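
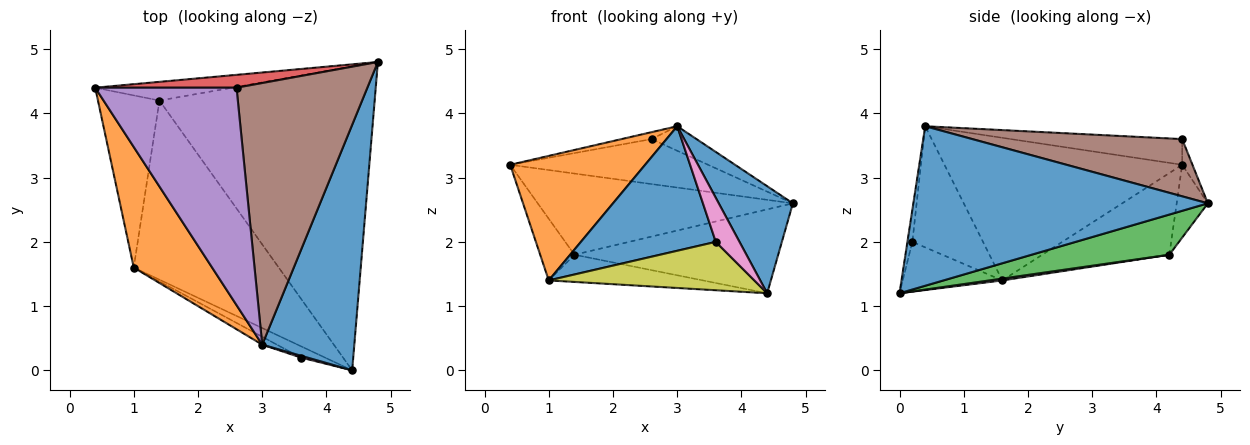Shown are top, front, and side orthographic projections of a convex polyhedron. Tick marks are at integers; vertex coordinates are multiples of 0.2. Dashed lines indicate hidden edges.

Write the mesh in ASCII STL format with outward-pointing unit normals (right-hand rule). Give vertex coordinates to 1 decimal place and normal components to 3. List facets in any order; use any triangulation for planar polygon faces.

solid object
 facet normal 0.846 -0.213 0.488
  outer loop
   vertex 3.0 0.4 3.8
   vertex 4.4 0.0 1.2
   vertex 4.8 4.8 2.6
  endloop
 endfacet
 facet normal -0.118 0.968 -0.223
  outer loop
   vertex 1.4 4.2 1.8
   vertex 0.4 4.4 3.2
   vertex 4.8 4.8 2.6
  endloop
 endfacet
 facet normal 0.177 0.262 -0.949
  outer loop
   vertex 1.4 4.2 1.8
   vertex 4.8 4.8 2.6
   vertex 4.4 0.0 1.2
  endloop
 endfacet
 facet normal -0.050 0.960 0.274
  outer loop
   vertex 2.6 4.4 3.6
   vertex 4.8 4.8 2.6
   vertex 0.4 4.4 3.2
  endloop
 endfacet
 facet normal -0.179 0.031 0.983
  outer loop
   vertex 2.6 4.4 3.6
   vertex 0.4 4.4 3.2
   vertex 3.0 0.4 3.8
  endloop
 endfacet
 facet normal 0.399 0.086 0.913
  outer loop
   vertex 2.6 4.4 3.6
   vertex 3.0 0.4 3.8
   vertex 4.8 4.8 2.6
  endloop
 endfacet
 facet normal -0.204 -0.978 0.041
  outer loop
   vertex 3.6 0.2 2.0
   vertex 4.4 0.0 1.2
   vertex 3.0 0.4 3.8
  endloop
 endfacet
 facet normal 0.013 0.150 -0.989
  outer loop
   vertex 1.0 1.6 1.4
   vertex 1.4 4.2 1.8
   vertex 4.4 0.0 1.2
  endloop
 endfacet
 facet normal -0.427 -0.881 -0.206
  outer loop
   vertex 1.0 1.6 1.4
   vertex 4.4 0.0 1.2
   vertex 3.6 0.2 2.0
  endloop
 endfacet
 facet normal -0.781 0.211 -0.588
  outer loop
   vertex 1.0 1.6 1.4
   vertex 0.4 4.4 3.2
   vertex 1.4 4.2 1.8
  endloop
 endfacet
 facet normal -0.463 -0.884 -0.056
  outer loop
   vertex 1.0 1.6 1.4
   vertex 3.6 0.2 2.0
   vertex 3.0 0.4 3.8
  endloop
 endfacet
 facet normal -0.785 -0.445 0.431
  outer loop
   vertex 1.0 1.6 1.4
   vertex 3.0 0.4 3.8
   vertex 0.4 4.4 3.2
  endloop
 endfacet
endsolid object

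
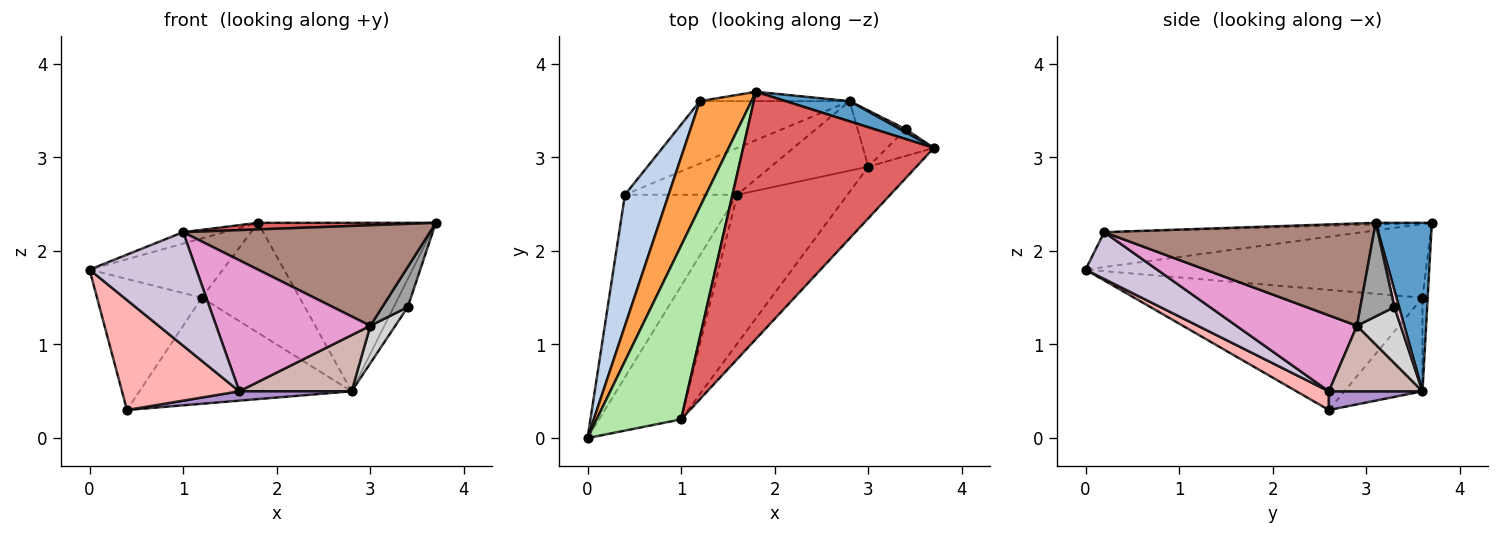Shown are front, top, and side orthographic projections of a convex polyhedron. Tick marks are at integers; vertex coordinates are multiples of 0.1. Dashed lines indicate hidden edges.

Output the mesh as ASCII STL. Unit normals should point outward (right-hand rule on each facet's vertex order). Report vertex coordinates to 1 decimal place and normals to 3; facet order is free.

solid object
 facet normal 0.299 0.947 0.114
  outer loop
   vertex 2.8 3.6 0.5
   vertex 1.8 3.7 2.3
   vertex 3.7 3.1 2.3
  endloop
 endfacet
 facet normal -0.889 0.323 0.323
  outer loop
   vertex 1.2 3.6 1.5
   vertex 0.4 2.6 0.3
   vertex 0.0 0.0 1.8
  endloop
 endfacet
 facet normal -0.780 0.305 0.547
  outer loop
   vertex 1.2 3.6 1.5
   vertex 0.0 0.0 1.8
   vertex 1.8 3.7 2.3
  endloop
 endfacet
 facet normal -0.302 0.822 -0.483
  outer loop
   vertex 1.2 3.6 1.5
   vertex 2.8 3.6 0.5
   vertex 0.4 2.6 0.3
  endloop
 endfacet
 facet normal -0.053 0.995 -0.085
  outer loop
   vertex 1.2 3.6 1.5
   vertex 1.8 3.7 2.3
   vertex 2.8 3.6 0.5
  endloop
 endfacet
 facet normal -0.381 0.061 0.923
  outer loop
   vertex 1.0 0.2 2.2
   vertex 1.8 3.7 2.3
   vertex 0.0 0.0 1.8
  endloop
 endfacet
 facet normal -0.008 -0.027 1.000
  outer loop
   vertex 1.0 0.2 2.2
   vertex 3.7 3.1 2.3
   vertex 1.8 3.7 2.3
  endloop
 endfacet
 facet normal 0.141 -0.511 -0.848
  outer loop
   vertex 1.6 2.6 0.5
   vertex 0.0 0.0 1.8
   vertex 0.4 2.6 0.3
  endloop
 endfacet
 facet normal 0.161 -0.194 -0.968
  outer loop
   vertex 1.6 2.6 0.5
   vertex 0.4 2.6 0.3
   vertex 2.8 3.6 0.5
  endloop
 endfacet
 facet normal 0.398 -0.594 -0.699
  outer loop
   vertex 1.6 2.6 0.5
   vertex 1.0 0.2 2.2
   vertex 0.0 0.0 1.8
  endloop
 endfacet
 facet normal 0.697 -0.638 -0.328
  outer loop
   vertex 3.0 2.9 1.2
   vertex 3.7 3.1 2.3
   vertex 1.0 0.2 2.2
  endloop
 endfacet
 facet normal 0.464 -0.557 -0.689
  outer loop
   vertex 3.0 2.9 1.2
   vertex 1.6 2.6 0.5
   vertex 2.8 3.6 0.5
  endloop
 endfacet
 facet normal 0.459 -0.587 -0.667
  outer loop
   vertex 3.0 2.9 1.2
   vertex 1.0 0.2 2.2
   vertex 1.6 2.6 0.5
  endloop
 endfacet
 facet normal 0.314 0.943 0.105
  outer loop
   vertex 3.4 3.3 1.4
   vertex 2.8 3.6 0.5
   vertex 3.7 3.1 2.3
  endloop
 endfacet
 facet normal 0.743 -0.557 -0.371
  outer loop
   vertex 3.4 3.3 1.4
   vertex 3.7 3.1 2.3
   vertex 3.0 2.9 1.2
  endloop
 endfacet
 facet normal 0.697 -0.398 -0.597
  outer loop
   vertex 3.4 3.3 1.4
   vertex 3.0 2.9 1.2
   vertex 2.8 3.6 0.5
  endloop
 endfacet
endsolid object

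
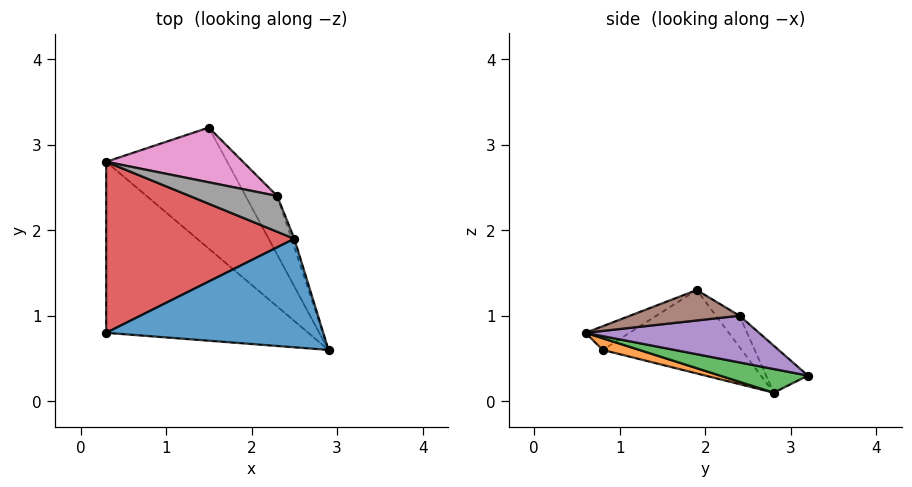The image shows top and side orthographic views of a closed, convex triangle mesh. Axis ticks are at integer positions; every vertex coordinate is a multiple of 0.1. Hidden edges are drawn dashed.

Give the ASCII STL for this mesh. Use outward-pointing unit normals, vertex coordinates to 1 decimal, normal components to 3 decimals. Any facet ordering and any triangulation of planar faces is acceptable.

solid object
 facet normal -0.100 -0.384 0.918
  outer loop
   vertex 2.5 1.9 1.3
   vertex 0.3 0.8 0.6
   vertex 2.9 0.6 0.8
  endloop
 endfacet
 facet normal 0.056 -0.242 -0.969
  outer loop
   vertex 0.3 2.8 0.1
   vertex 2.9 0.6 0.8
   vertex 0.3 0.8 0.6
  endloop
 endfacet
 facet normal 0.191 -0.085 -0.978
  outer loop
   vertex 0.3 2.8 0.1
   vertex 1.5 3.2 0.3
   vertex 2.9 0.6 0.8
  endloop
 endfacet
 facet normal -0.395 0.223 0.891
  outer loop
   vertex 0.3 2.8 0.1
   vertex 0.3 0.8 0.6
   vertex 2.5 1.9 1.3
  endloop
 endfacet
 facet normal 0.785 0.321 -0.531
  outer loop
   vertex 2.3 2.4 1.0
   vertex 2.9 0.6 0.8
   vertex 1.5 3.2 0.3
  endloop
 endfacet
 facet normal 0.942 0.324 -0.088
  outer loop
   vertex 2.3 2.4 1.0
   vertex 2.5 1.9 1.3
   vertex 2.9 0.6 0.8
  endloop
 endfacet
 facet normal -0.290 0.449 0.845
  outer loop
   vertex 2.3 2.4 1.0
   vertex 1.5 3.2 0.3
   vertex 0.3 2.8 0.1
  endloop
 endfacet
 facet normal -0.310 0.395 0.865
  outer loop
   vertex 2.3 2.4 1.0
   vertex 0.3 2.8 0.1
   vertex 2.5 1.9 1.3
  endloop
 endfacet
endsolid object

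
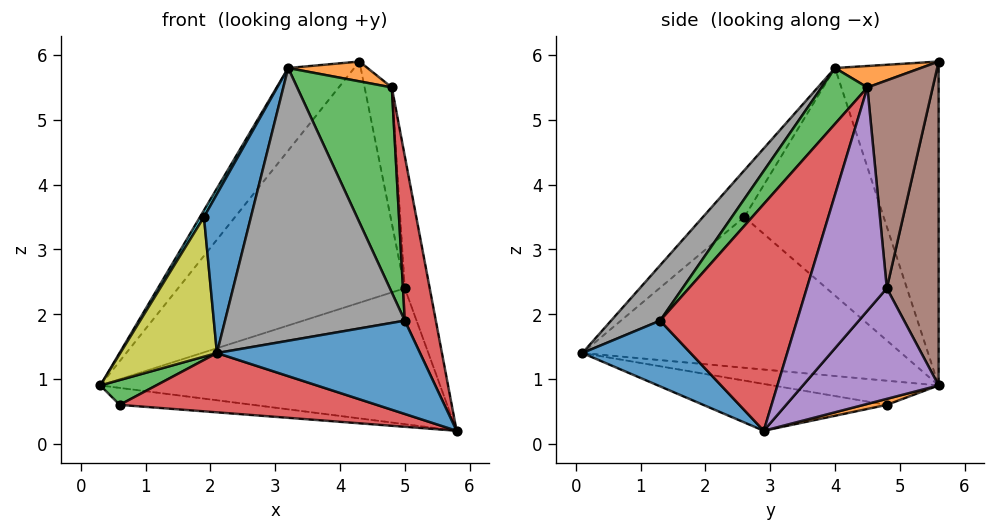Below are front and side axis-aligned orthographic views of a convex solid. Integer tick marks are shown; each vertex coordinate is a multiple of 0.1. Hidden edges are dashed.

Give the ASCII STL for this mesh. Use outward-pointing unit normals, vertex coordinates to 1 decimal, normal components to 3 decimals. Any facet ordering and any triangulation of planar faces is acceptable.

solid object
 facet normal 0.402 -0.754 -0.520
  outer loop
   vertex 5.0 1.3 1.9
   vertex 2.1 0.1 1.4
   vertex 5.8 2.9 0.2
  endloop
 endfacet
 facet normal 0.064 0.372 -0.926
  outer loop
   vertex 0.6 4.8 0.6
   vertex 0.3 5.6 0.9
   vertex 5.8 2.9 0.2
  endloop
 endfacet
 facet normal -0.943 -0.318 -0.097
  outer loop
   vertex 0.6 4.8 0.6
   vertex 2.1 0.1 1.4
   vertex 0.3 5.6 0.9
  endloop
 endfacet
 facet normal -0.152 -0.213 -0.965
  outer loop
   vertex 0.6 4.8 0.6
   vertex 5.8 2.9 0.2
   vertex 2.1 0.1 1.4
  endloop
 endfacet
 facet normal 0.309 0.773 -0.555
  outer loop
   vertex 5.0 4.8 2.4
   vertex 5.8 2.9 0.2
   vertex 0.3 5.6 0.9
  endloop
 endfacet
 facet normal 0.219 0.960 -0.175
  outer loop
   vertex 5.0 4.8 2.4
   vertex 0.3 5.6 0.9
   vertex 4.3 5.6 5.9
  endloop
 endfacet
 facet normal -0.699 0.446 0.559
  outer loop
   vertex 3.2 4.0 5.8
   vertex 4.3 5.6 5.9
   vertex 0.3 5.6 0.9
  endloop
 endfacet
 facet normal 0.207 -0.757 0.620
  outer loop
   vertex 3.2 4.0 5.8
   vertex 2.1 0.1 1.4
   vertex 5.0 1.3 1.9
  endloop
 endfacet
 facet normal -0.928 -0.281 0.246
  outer loop
   vertex 1.9 2.6 3.5
   vertex 0.3 5.6 0.9
   vertex 2.1 0.1 1.4
  endloop
 endfacet
 facet normal -0.864 -0.025 0.503
  outer loop
   vertex 1.9 2.6 3.5
   vertex 3.2 4.0 5.8
   vertex 0.3 5.6 0.9
  endloop
 endfacet
 facet normal -0.509 -0.577 0.639
  outer loop
   vertex 1.9 2.6 3.5
   vertex 2.1 0.1 1.4
   vertex 3.2 4.0 5.8
  endloop
 endfacet
 facet normal 0.248 -0.229 0.941
  outer loop
   vertex 4.8 4.5 5.5
   vertex 4.3 5.6 5.9
   vertex 3.2 4.0 5.8
  endloop
 endfacet
 facet normal 0.336 -0.695 0.636
  outer loop
   vertex 4.8 4.5 5.5
   vertex 3.2 4.0 5.8
   vertex 5.0 1.3 1.9
  endloop
 endfacet
 facet normal 0.946 -0.215 0.243
  outer loop
   vertex 4.8 4.5 5.5
   vertex 5.0 1.3 1.9
   vertex 5.8 2.9 0.2
  endloop
 endfacet
 facet normal 0.951 0.296 0.090
  outer loop
   vertex 4.8 4.5 5.5
   vertex 5.8 2.9 0.2
   vertex 5.0 4.8 2.4
  endloop
 endfacet
 facet normal 0.919 0.383 0.096
  outer loop
   vertex 4.8 4.5 5.5
   vertex 5.0 4.8 2.4
   vertex 4.3 5.6 5.9
  endloop
 endfacet
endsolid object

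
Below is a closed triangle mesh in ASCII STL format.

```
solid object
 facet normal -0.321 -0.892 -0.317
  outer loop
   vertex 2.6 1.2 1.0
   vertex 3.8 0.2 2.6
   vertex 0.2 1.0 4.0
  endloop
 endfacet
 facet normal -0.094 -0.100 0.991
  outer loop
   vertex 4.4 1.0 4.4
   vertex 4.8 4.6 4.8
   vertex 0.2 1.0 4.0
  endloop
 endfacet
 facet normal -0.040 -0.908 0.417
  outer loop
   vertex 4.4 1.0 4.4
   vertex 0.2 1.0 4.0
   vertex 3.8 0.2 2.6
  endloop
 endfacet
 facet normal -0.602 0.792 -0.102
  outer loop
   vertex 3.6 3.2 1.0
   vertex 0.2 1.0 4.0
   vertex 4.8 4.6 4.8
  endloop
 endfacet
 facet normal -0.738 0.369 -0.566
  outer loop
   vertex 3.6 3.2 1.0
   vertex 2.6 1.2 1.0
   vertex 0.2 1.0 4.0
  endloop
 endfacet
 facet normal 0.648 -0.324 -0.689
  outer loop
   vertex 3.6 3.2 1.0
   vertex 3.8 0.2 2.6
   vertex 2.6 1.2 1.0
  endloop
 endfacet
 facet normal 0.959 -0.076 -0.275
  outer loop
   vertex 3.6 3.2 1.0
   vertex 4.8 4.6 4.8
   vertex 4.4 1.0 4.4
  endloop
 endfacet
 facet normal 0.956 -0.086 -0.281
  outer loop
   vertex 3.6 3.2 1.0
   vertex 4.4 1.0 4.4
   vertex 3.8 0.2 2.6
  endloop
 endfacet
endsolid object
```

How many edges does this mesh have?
12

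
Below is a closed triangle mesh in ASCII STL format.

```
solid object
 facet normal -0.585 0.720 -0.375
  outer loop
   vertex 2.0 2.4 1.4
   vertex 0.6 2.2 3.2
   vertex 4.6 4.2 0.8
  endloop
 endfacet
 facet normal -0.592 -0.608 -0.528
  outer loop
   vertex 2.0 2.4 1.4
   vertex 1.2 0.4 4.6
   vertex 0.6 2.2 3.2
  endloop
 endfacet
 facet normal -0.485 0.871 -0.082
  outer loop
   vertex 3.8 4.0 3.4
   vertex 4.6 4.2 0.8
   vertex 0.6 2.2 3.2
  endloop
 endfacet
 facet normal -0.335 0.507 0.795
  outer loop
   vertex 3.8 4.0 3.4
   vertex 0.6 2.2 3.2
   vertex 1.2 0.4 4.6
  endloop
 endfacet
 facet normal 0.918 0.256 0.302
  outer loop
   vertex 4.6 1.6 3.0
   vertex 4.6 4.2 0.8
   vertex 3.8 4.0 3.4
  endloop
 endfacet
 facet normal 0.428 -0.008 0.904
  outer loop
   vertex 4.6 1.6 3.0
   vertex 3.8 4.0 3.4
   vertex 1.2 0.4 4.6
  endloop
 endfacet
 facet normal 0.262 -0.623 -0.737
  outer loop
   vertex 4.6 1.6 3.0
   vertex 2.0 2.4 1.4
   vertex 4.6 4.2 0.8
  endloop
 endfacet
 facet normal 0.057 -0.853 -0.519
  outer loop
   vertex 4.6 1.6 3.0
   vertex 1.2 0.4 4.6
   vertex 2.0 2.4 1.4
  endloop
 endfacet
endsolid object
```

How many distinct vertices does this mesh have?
6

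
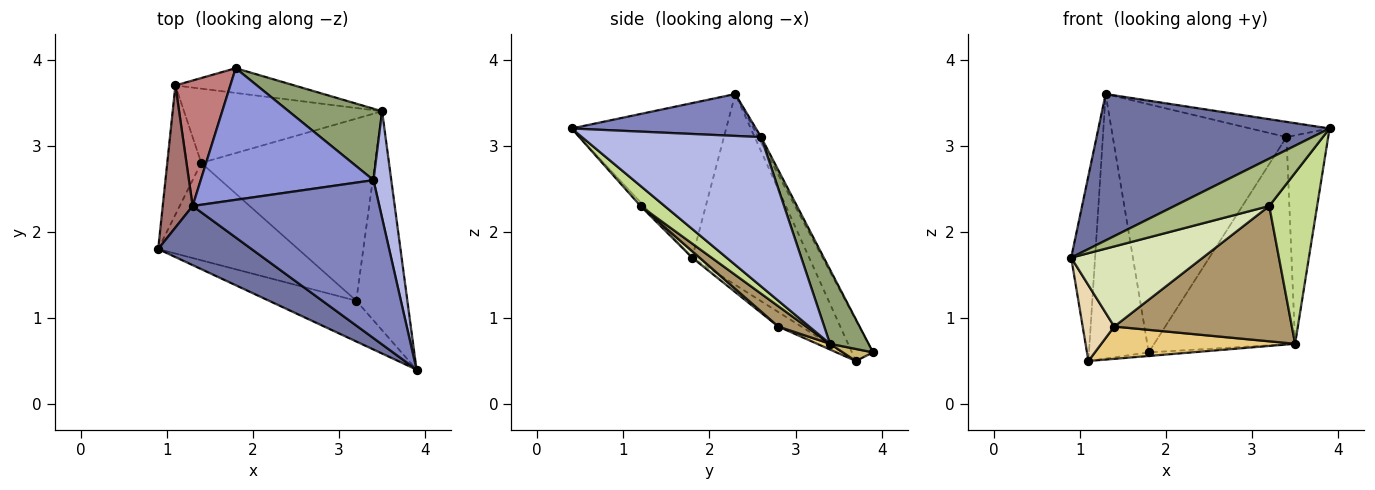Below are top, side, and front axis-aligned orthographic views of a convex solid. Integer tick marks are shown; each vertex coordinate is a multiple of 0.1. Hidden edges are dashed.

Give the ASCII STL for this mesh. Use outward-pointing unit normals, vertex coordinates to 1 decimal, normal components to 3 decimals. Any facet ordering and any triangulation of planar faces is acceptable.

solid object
 facet normal -0.527 -0.788 0.318
  outer loop
   vertex 1.3 2.3 3.6
   vertex 0.9 1.8 1.7
   vertex 3.9 0.4 3.2
  endloop
 endfacet
 facet normal 0.218 0.094 0.971
  outer loop
   vertex 3.4 2.6 3.1
   vertex 1.3 2.3 3.6
   vertex 3.9 0.4 3.2
  endloop
 endfacet
 facet normal -0.015 0.883 0.469
  outer loop
   vertex 3.4 2.6 3.1
   vertex 1.8 3.9 0.6
   vertex 1.3 2.3 3.6
  endloop
 endfacet
 facet normal 0.967 0.225 0.115
  outer loop
   vertex 3.5 3.4 0.7
   vertex 3.4 2.6 3.1
   vertex 3.9 0.4 3.2
  endloop
 endfacet
 facet normal 0.251 0.915 0.316
  outer loop
   vertex 3.5 3.4 0.7
   vertex 1.8 3.9 0.6
   vertex 3.4 2.6 3.1
  endloop
 endfacet
 facet normal -0.028 -0.758 -0.652
  outer loop
   vertex 3.2 1.2 2.3
   vertex 3.9 0.4 3.2
   vertex 0.9 1.8 1.7
  endloop
 endfacet
 facet normal 0.296 -0.588 -0.753
  outer loop
   vertex 3.2 1.2 2.3
   vertex 3.5 3.4 0.7
   vertex 3.9 0.4 3.2
  endloop
 endfacet
 facet normal 0.036 -0.635 -0.772
  outer loop
   vertex 1.4 2.8 0.9
   vertex 3.2 1.2 2.3
   vertex 0.9 1.8 1.7
  endloop
 endfacet
 facet normal 0.094 -0.594 -0.799
  outer loop
   vertex 1.4 2.8 0.9
   vertex 3.5 3.4 0.7
   vertex 3.2 1.2 2.3
  endloop
 endfacet
 facet normal 0.100 0.143 -0.985
  outer loop
   vertex 1.1 3.7 0.5
   vertex 1.8 3.9 0.6
   vertex 3.5 3.4 0.7
  endloop
 endfacet
 facet normal 0.027 -0.399 -0.917
  outer loop
   vertex 1.1 3.7 0.5
   vertex 3.5 3.4 0.7
   vertex 1.4 2.8 0.9
  endloop
 endfacet
 facet normal -0.345 -0.475 -0.809
  outer loop
   vertex 1.1 3.7 0.5
   vertex 1.4 2.8 0.9
   vertex 0.9 1.8 1.7
  endloop
 endfacet
 facet normal -0.968 0.198 0.152
  outer loop
   vertex 1.1 3.7 0.5
   vertex 0.9 1.8 1.7
   vertex 1.3 2.3 3.6
  endloop
 endfacet
 facet normal -0.304 0.861 0.408
  outer loop
   vertex 1.1 3.7 0.5
   vertex 1.3 2.3 3.6
   vertex 1.8 3.9 0.6
  endloop
 endfacet
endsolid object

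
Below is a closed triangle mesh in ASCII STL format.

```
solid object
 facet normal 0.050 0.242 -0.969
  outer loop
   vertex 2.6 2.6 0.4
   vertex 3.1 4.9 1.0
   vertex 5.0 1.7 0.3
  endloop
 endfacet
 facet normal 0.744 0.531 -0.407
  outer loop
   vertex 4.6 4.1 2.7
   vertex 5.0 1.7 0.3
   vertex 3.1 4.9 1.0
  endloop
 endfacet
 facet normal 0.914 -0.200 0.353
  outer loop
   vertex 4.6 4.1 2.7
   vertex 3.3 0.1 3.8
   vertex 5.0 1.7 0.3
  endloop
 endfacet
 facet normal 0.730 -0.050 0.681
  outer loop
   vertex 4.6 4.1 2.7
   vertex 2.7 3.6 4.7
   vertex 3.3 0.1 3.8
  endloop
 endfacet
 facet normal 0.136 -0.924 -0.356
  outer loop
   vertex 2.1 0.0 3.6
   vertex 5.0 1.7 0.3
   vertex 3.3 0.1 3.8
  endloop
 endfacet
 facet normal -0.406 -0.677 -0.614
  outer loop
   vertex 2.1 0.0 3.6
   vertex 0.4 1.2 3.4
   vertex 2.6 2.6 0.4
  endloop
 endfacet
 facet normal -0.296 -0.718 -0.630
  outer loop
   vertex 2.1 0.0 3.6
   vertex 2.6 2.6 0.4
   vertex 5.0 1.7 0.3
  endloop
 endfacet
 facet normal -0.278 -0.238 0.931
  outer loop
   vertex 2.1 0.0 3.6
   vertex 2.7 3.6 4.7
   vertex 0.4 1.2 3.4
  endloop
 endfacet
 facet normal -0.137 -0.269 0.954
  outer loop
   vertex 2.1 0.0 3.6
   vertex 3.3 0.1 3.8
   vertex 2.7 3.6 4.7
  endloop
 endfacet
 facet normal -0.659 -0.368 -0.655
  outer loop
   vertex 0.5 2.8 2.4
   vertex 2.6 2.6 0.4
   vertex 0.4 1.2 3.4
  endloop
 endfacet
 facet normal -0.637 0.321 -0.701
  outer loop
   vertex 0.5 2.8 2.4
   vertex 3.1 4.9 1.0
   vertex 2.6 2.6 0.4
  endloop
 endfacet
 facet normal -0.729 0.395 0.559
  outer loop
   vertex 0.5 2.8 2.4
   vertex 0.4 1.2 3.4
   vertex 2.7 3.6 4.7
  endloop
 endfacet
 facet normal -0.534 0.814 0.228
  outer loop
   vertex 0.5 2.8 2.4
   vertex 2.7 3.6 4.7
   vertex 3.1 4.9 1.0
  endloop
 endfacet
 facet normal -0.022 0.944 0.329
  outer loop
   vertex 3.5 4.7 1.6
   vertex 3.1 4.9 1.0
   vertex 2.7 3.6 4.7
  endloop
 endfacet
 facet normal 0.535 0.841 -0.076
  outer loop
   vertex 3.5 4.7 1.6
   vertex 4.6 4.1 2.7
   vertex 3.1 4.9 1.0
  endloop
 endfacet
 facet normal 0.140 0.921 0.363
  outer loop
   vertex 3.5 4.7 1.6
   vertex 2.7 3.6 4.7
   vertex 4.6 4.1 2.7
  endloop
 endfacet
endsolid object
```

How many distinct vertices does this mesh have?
10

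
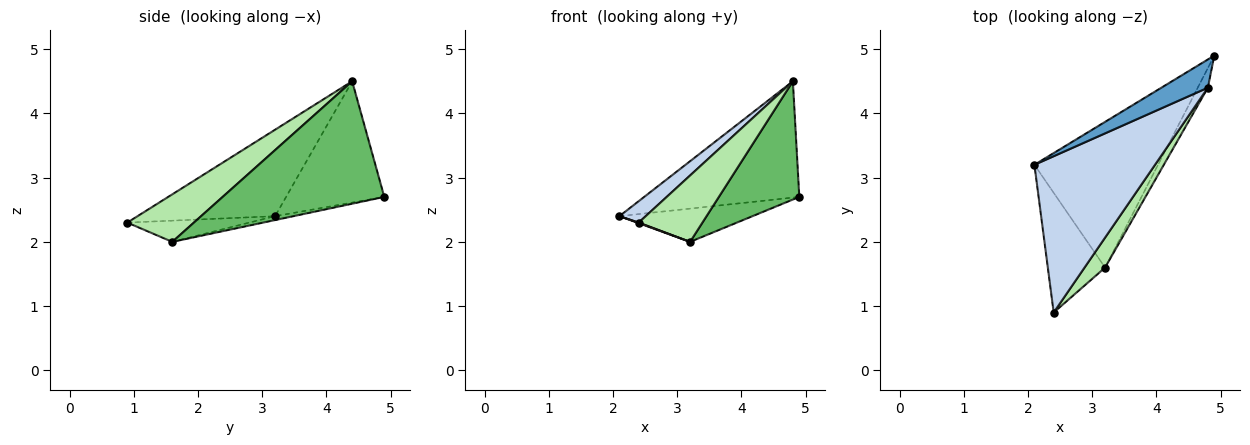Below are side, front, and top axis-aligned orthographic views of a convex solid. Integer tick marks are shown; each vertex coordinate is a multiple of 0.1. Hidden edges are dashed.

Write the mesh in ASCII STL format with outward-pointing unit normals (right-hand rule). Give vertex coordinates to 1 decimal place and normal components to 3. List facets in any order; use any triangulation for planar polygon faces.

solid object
 facet normal -0.524 0.828 0.201
  outer loop
   vertex 4.8 4.4 4.5
   vertex 4.9 4.9 2.7
   vertex 2.1 3.2 2.4
  endloop
 endfacet
 facet normal -0.579 -0.111 0.808
  outer loop
   vertex 4.8 4.4 4.5
   vertex 2.1 3.2 2.4
   vertex 2.4 0.9 2.3
  endloop
 endfacet
 facet normal -0.031 0.223 -0.974
  outer loop
   vertex 3.2 1.6 2.0
   vertex 2.1 3.2 2.4
   vertex 4.9 4.9 2.7
  endloop
 endfacet
 facet normal -0.348 -0.005 -0.938
  outer loop
   vertex 3.2 1.6 2.0
   vertex 2.4 0.9 2.3
   vertex 2.1 3.2 2.4
  endloop
 endfacet
 facet normal 0.893 -0.444 -0.074
  outer loop
   vertex 3.2 1.6 2.0
   vertex 4.9 4.9 2.7
   vertex 4.8 4.4 4.5
  endloop
 endfacet
 facet normal 0.689 -0.660 0.298
  outer loop
   vertex 3.2 1.6 2.0
   vertex 4.8 4.4 4.5
   vertex 2.4 0.9 2.3
  endloop
 endfacet
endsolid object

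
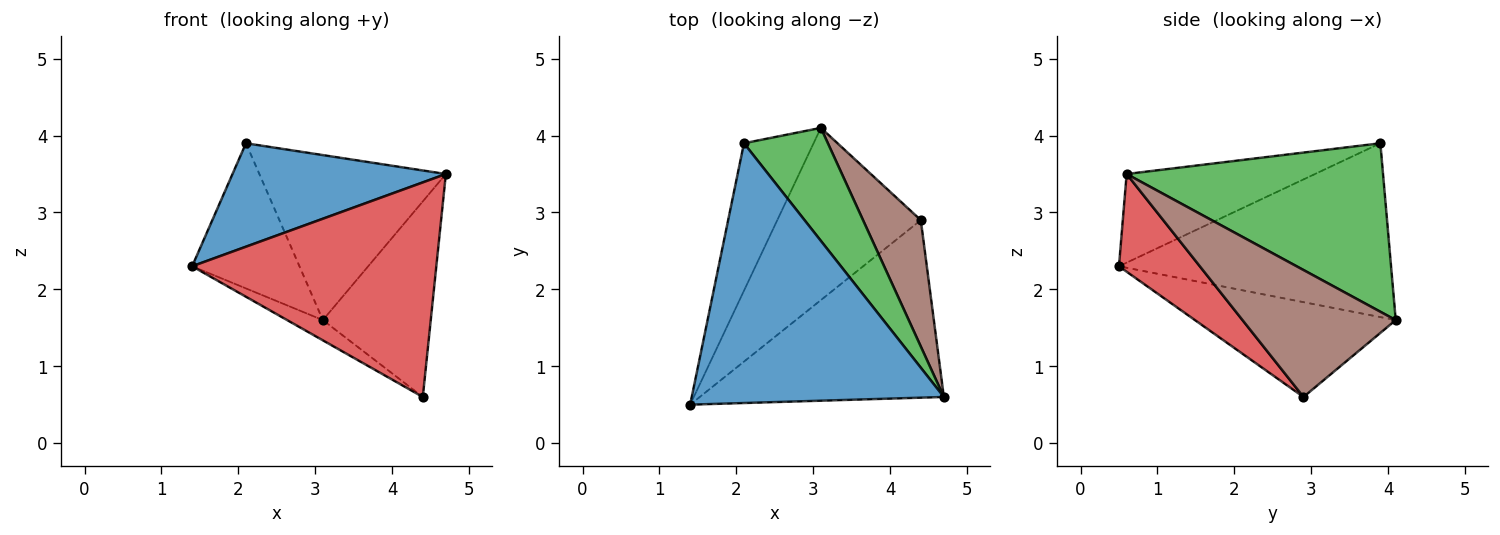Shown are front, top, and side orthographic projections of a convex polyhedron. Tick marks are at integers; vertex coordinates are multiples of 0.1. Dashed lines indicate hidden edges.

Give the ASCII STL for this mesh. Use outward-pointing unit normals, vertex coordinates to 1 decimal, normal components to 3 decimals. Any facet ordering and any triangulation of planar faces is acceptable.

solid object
 facet normal -0.310 -0.352 0.883
  outer loop
   vertex 2.1 3.9 3.9
   vertex 1.4 0.5 2.3
   vertex 4.7 0.6 3.5
  endloop
 endfacet
 facet normal -0.872 0.344 -0.349
  outer loop
   vertex 2.1 3.9 3.9
   vertex 3.1 4.1 1.6
   vertex 1.4 0.5 2.3
  endloop
 endfacet
 facet normal 0.750 0.546 0.374
  outer loop
   vertex 2.1 3.9 3.9
   vertex 4.7 0.6 3.5
   vertex 3.1 4.1 1.6
  endloop
 endfacet
 facet normal 0.247 -0.747 -0.618
  outer loop
   vertex 4.4 2.9 0.6
   vertex 4.7 0.6 3.5
   vertex 1.4 0.5 2.3
  endloop
 endfacet
 facet normal -0.549 0.098 -0.830
  outer loop
   vertex 4.4 2.9 0.6
   vertex 1.4 0.5 2.3
   vertex 3.1 4.1 1.6
  endloop
 endfacet
 facet normal 0.766 0.540 0.349
  outer loop
   vertex 4.4 2.9 0.6
   vertex 3.1 4.1 1.6
   vertex 4.7 0.6 3.5
  endloop
 endfacet
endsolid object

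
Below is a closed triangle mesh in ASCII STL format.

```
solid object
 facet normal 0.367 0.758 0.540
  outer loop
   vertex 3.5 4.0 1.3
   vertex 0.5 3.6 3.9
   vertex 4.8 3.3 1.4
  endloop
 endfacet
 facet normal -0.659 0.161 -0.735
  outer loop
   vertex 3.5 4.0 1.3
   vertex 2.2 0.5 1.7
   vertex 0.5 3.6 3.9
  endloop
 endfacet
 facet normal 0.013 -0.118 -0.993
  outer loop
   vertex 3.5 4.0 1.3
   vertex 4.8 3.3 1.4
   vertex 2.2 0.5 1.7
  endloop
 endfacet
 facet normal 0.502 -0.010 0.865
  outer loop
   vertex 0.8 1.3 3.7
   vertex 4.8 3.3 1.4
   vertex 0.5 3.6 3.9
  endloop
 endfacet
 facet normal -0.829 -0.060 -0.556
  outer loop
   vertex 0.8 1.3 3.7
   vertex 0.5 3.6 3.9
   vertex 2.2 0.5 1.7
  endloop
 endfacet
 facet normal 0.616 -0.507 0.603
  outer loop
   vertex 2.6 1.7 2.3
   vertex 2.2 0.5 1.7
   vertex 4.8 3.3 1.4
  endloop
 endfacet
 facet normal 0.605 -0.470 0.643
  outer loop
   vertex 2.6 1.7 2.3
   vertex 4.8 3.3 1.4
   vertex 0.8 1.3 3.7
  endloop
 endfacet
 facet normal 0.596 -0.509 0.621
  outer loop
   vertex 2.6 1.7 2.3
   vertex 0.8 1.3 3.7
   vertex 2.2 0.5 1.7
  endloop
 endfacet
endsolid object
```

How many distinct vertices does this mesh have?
6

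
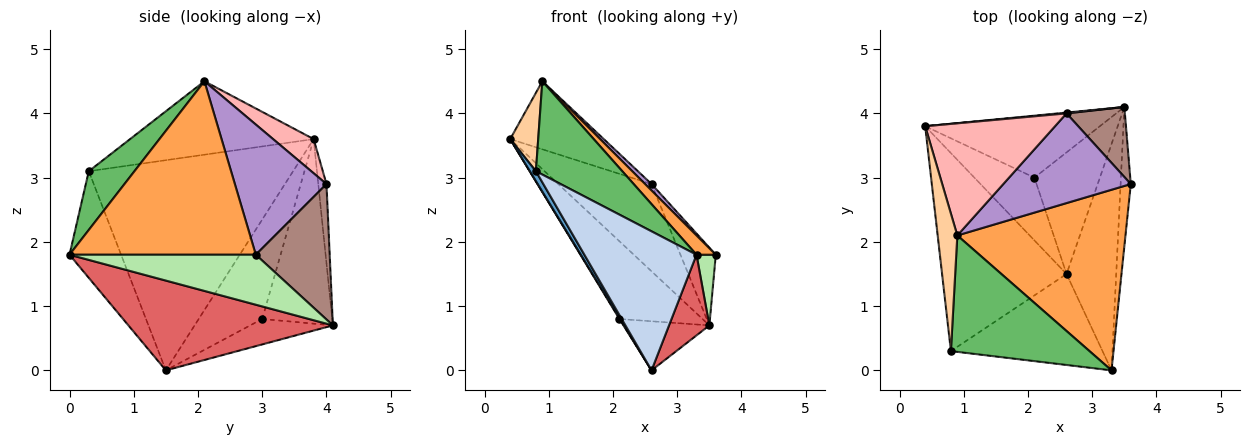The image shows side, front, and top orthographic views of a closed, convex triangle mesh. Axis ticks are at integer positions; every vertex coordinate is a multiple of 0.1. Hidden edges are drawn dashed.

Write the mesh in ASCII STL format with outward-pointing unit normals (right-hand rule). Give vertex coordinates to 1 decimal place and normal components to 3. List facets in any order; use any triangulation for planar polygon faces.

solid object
 facet normal -0.860 -0.026 -0.509
  outer loop
   vertex 0.8 0.3 3.1
   vertex 0.4 3.8 3.6
   vertex 2.6 1.5 0.0
  endloop
 endfacet
 facet normal -0.359 -0.781 -0.511
  outer loop
   vertex 0.8 0.3 3.1
   vertex 2.6 1.5 0.0
   vertex 3.3 0.0 1.8
  endloop
 endfacet
 facet normal 0.716 -0.074 0.694
  outer loop
   vertex 0.9 2.1 4.5
   vertex 3.3 0.0 1.8
   vertex 3.6 2.9 1.8
  endloop
 endfacet
 facet normal -0.956 -0.146 0.256
  outer loop
   vertex 0.9 2.1 4.5
   vertex 0.4 3.8 3.6
   vertex 0.8 0.3 3.1
  endloop
 endfacet
 facet normal 0.314 -0.594 0.741
  outer loop
   vertex 0.9 2.1 4.5
   vertex 0.8 0.3 3.1
   vertex 3.3 0.0 1.8
  endloop
 endfacet
 facet normal 0.975 -0.101 -0.199
  outer loop
   vertex 3.5 4.1 0.7
   vertex 3.6 2.9 1.8
   vertex 3.3 0.0 1.8
  endloop
 endfacet
 facet normal 0.862 -0.170 -0.477
  outer loop
   vertex 3.5 4.1 0.7
   vertex 3.3 0.0 1.8
   vertex 2.6 1.5 0.0
  endloop
 endfacet
 facet normal 0.219 0.506 0.834
  outer loop
   vertex 2.6 4.0 2.9
   vertex 0.4 3.8 3.6
   vertex 0.9 2.1 4.5
  endloop
 endfacet
 facet normal 0.714 -0.050 0.699
  outer loop
   vertex 2.6 4.0 2.9
   vertex 0.9 2.1 4.5
   vertex 3.6 2.9 1.8
  endloop
 endfacet
 facet normal -0.088 0.996 0.009
  outer loop
   vertex 2.6 4.0 2.9
   vertex 3.5 4.1 0.7
   vertex 0.4 3.8 3.6
  endloop
 endfacet
 facet normal 0.841 0.402 0.362
  outer loop
   vertex 2.6 4.0 2.9
   vertex 3.6 2.9 1.8
   vertex 3.5 4.1 0.7
  endloop
 endfacet
 facet normal -0.856 -0.010 -0.517
  outer loop
   vertex 2.1 3.0 0.8
   vertex 2.6 1.5 0.0
   vertex 0.4 3.8 3.6
  endloop
 endfacet
 facet normal -0.550 0.653 -0.521
  outer loop
   vertex 2.1 3.0 0.8
   vertex 0.4 3.8 3.6
   vertex 3.5 4.1 0.7
  endloop
 endfacet
 facet normal -0.339 0.352 -0.872
  outer loop
   vertex 2.1 3.0 0.8
   vertex 3.5 4.1 0.7
   vertex 2.6 1.5 0.0
  endloop
 endfacet
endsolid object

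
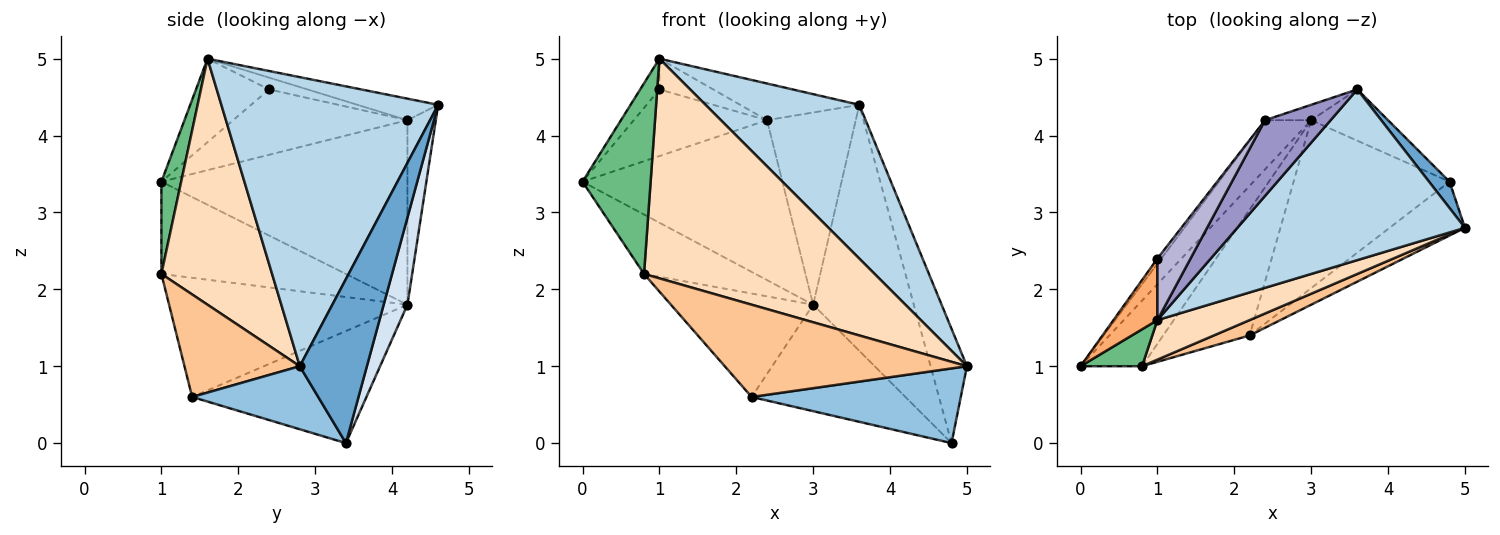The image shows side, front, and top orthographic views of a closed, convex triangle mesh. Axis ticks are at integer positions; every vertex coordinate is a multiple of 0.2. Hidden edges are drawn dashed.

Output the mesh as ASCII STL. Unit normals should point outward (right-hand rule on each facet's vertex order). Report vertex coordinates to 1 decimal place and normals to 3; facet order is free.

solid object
 facet normal 0.874 0.473 0.109
  outer loop
   vertex 4.8 3.4 0.0
   vertex 3.6 4.6 4.4
   vertex 5.0 2.8 1.0
  endloop
 endfacet
 facet normal 0.439 -0.729 -0.525
  outer loop
   vertex 2.2 1.4 0.6
   vertex 4.8 3.4 0.0
   vertex 5.0 2.8 1.0
  endloop
 endfacet
 facet normal 0.686 -0.487 0.540
  outer loop
   vertex 1.0 1.6 5.0
   vertex 5.0 2.8 1.0
   vertex 3.6 4.6 4.4
  endloop
 endfacet
 facet normal 0.225 0.954 -0.199
  outer loop
   vertex 3.0 4.2 1.8
   vertex 3.6 4.6 4.4
   vertex 4.8 3.4 0.0
  endloop
 endfacet
 facet normal -0.519 0.458 -0.722
  outer loop
   vertex 3.0 4.2 1.8
   vertex 4.8 3.4 0.0
   vertex 2.2 1.4 0.6
  endloop
 endfacet
 facet normal -0.862 0.227 0.454
  outer loop
   vertex 1.0 2.4 4.6
   vertex 0.0 1.0 3.4
   vertex 1.0 1.6 5.0
  endloop
 endfacet
 facet normal 0.425 -0.893 0.149
  outer loop
   vertex 0.8 1.0 2.2
   vertex 2.2 1.4 0.6
   vertex 5.0 2.8 1.0
  endloop
 endfacet
 facet normal 0.427 -0.890 0.160
  outer loop
   vertex 0.8 1.0 2.2
   vertex 5.0 2.8 1.0
   vertex 1.0 1.6 5.0
  endloop
 endfacet
 facet normal 0.274 -0.944 0.183
  outer loop
   vertex 0.8 1.0 2.2
   vertex 1.0 1.6 5.0
   vertex 0.0 1.0 3.4
  endloop
 endfacet
 facet normal -0.743 0.449 -0.496
  outer loop
   vertex 0.8 1.0 2.2
   vertex 0.0 1.0 3.4
   vertex 3.0 4.2 1.8
  endloop
 endfacet
 facet normal -0.729 0.435 -0.529
  outer loop
   vertex 0.8 1.0 2.2
   vertex 3.0 4.2 1.8
   vertex 2.2 1.4 0.6
  endloop
 endfacet
 facet normal -0.304 0.950 -0.076
  outer loop
   vertex 2.4 4.2 4.2
   vertex 3.6 4.6 4.4
   vertex 3.0 4.2 1.8
  endloop
 endfacet
 facet normal -0.283 0.418 0.863
  outer loop
   vertex 2.4 4.2 4.2
   vertex 1.0 1.6 5.0
   vertex 3.6 4.6 4.4
  endloop
 endfacet
 facet normal -0.304 0.426 0.852
  outer loop
   vertex 2.4 4.2 4.2
   vertex 1.0 2.4 4.6
   vertex 1.0 1.6 5.0
  endloop
 endfacet
 facet normal -0.762 0.619 -0.190
  outer loop
   vertex 2.4 4.2 4.2
   vertex 3.0 4.2 1.8
   vertex 0.0 1.0 3.4
  endloop
 endfacet
 facet normal -0.793 0.607 -0.047
  outer loop
   vertex 2.4 4.2 4.2
   vertex 0.0 1.0 3.4
   vertex 1.0 2.4 4.6
  endloop
 endfacet
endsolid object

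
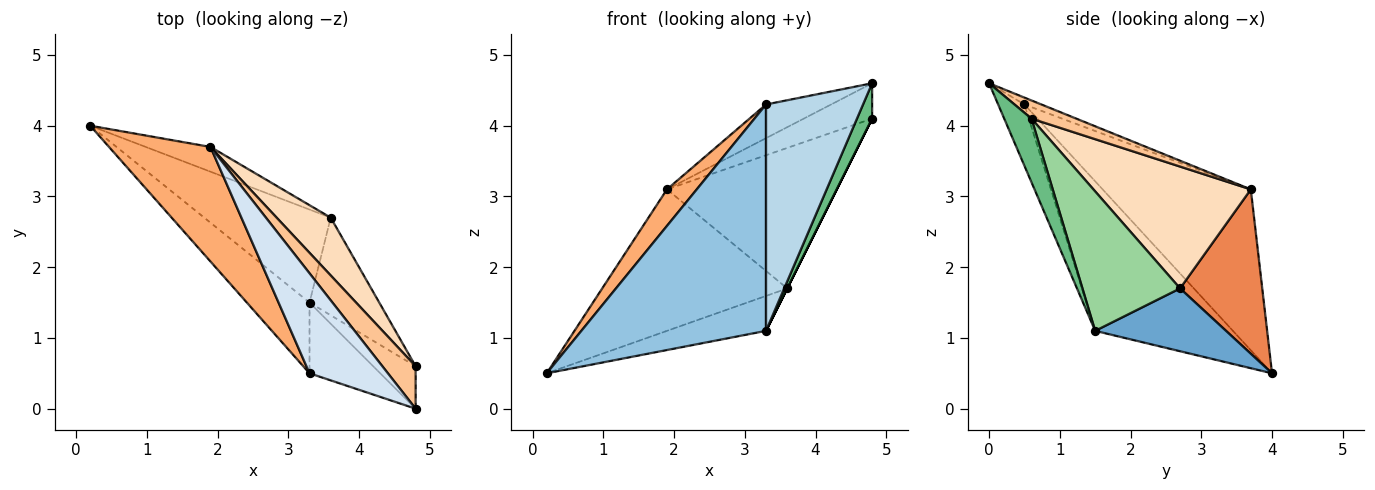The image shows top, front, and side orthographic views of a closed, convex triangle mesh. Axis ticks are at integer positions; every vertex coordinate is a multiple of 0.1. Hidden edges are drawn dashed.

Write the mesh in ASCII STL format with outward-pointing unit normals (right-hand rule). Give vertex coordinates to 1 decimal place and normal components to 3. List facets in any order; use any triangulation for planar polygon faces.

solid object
 facet normal 0.422 0.319 -0.849
  outer loop
   vertex 3.3 1.5 1.1
   vertex 0.2 4.0 0.5
   vertex 3.6 2.7 1.7
  endloop
 endfacet
 facet normal -0.580 -0.778 -0.243
  outer loop
   vertex 3.3 1.5 1.1
   vertex 3.3 0.5 4.3
   vertex 0.2 4.0 0.5
  endloop
 endfacet
 facet normal -0.250 -0.924 -0.289
  outer loop
   vertex 3.3 1.5 1.1
   vertex 4.8 0.0 4.6
   vertex 3.3 0.5 4.3
  endloop
 endfacet
 facet normal -0.083 0.318 0.944
  outer loop
   vertex 1.9 3.7 3.1
   vertex 3.3 0.5 4.3
   vertex 4.8 0.0 4.6
  endloop
 endfacet
 facet normal 0.401 0.902 -0.158
  outer loop
   vertex 1.9 3.7 3.1
   vertex 3.6 2.7 1.7
   vertex 0.2 4.0 0.5
  endloop
 endfacet
 facet normal -0.834 -0.168 0.526
  outer loop
   vertex 1.9 3.7 3.1
   vertex 0.2 4.0 0.5
   vertex 3.3 0.5 4.3
  endloop
 endfacet
 facet normal 0.387 0.590 0.708
  outer loop
   vertex 4.8 0.6 4.1
   vertex 1.9 3.7 3.1
   vertex 4.8 0.0 4.6
  endloop
 endfacet
 facet normal 0.651 0.702 0.289
  outer loop
   vertex 4.8 0.6 4.1
   vertex 3.6 2.7 1.7
   vertex 1.9 3.7 3.1
  endloop
 endfacet
 facet normal 0.755 -0.420 -0.504
  outer loop
   vertex 4.8 0.6 4.1
   vertex 4.8 0.0 4.6
   vertex 3.3 1.5 1.1
  endloop
 endfacet
 facet normal 0.894 0.000 -0.447
  outer loop
   vertex 4.8 0.6 4.1
   vertex 3.3 1.5 1.1
   vertex 3.6 2.7 1.7
  endloop
 endfacet
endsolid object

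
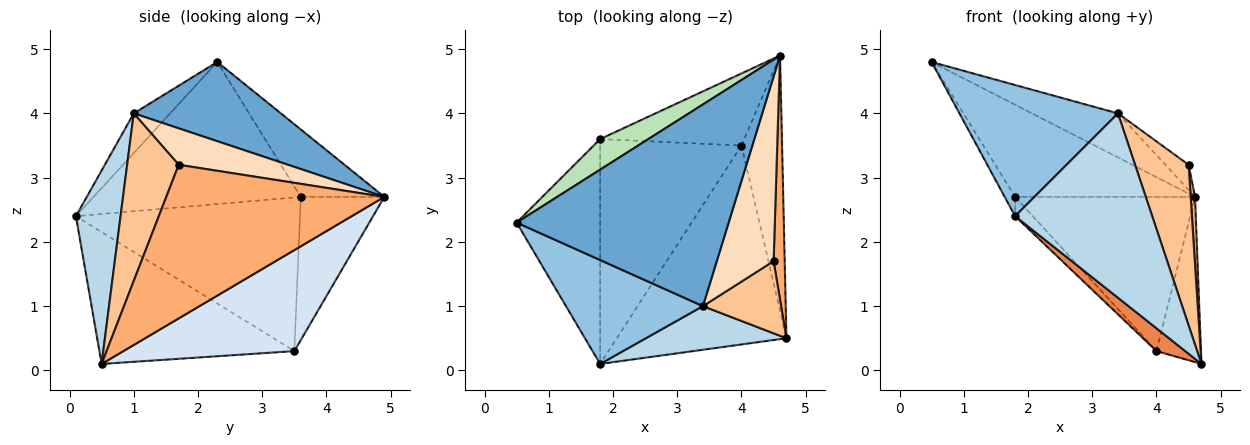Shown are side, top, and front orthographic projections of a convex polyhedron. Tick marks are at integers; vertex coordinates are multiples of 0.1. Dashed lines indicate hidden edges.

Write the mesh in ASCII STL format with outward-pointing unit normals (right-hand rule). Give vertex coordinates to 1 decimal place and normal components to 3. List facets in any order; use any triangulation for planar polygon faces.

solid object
 facet normal 0.343 0.200 0.918
  outer loop
   vertex 3.4 1.0 4.0
   vertex 4.6 4.9 2.7
   vertex 0.5 2.3 4.8
  endloop
 endfacet
 facet normal -0.177 -0.771 0.611
  outer loop
   vertex 3.4 1.0 4.0
   vertex 0.5 2.3 4.8
   vertex 1.8 0.1 2.4
  endloop
 endfacet
 facet normal 0.302 -0.928 0.220
  outer loop
   vertex 3.4 1.0 4.0
   vertex 1.8 0.1 2.4
   vertex 4.7 0.5 0.1
  endloop
 endfacet
 facet normal 0.902 0.235 -0.362
  outer loop
   vertex 4.0 3.5 0.3
   vertex 4.6 4.9 2.7
   vertex 4.7 0.5 0.1
  endloop
 endfacet
 facet normal -0.611 -0.090 -0.786
  outer loop
   vertex 4.0 3.5 0.3
   vertex 4.7 0.5 0.1
   vertex 1.8 0.1 2.4
  endloop
 endfacet
 facet normal 0.997 -0.020 0.072
  outer loop
   vertex 4.5 1.7 3.2
   vertex 4.7 0.5 0.1
   vertex 4.6 4.9 2.7
  endloop
 endfacet
 facet normal 0.660 -0.685 0.308
  outer loop
   vertex 4.5 1.7 3.2
   vertex 3.4 1.0 4.0
   vertex 4.7 0.5 0.1
  endloop
 endfacet
 facet normal 0.536 0.114 0.837
  outer loop
   vertex 4.5 1.7 3.2
   vertex 4.6 4.9 2.7
   vertex 3.4 1.0 4.0
  endloop
 endfacet
 facet normal -0.861 0.043 -0.506
  outer loop
   vertex 1.8 3.6 2.7
   vertex 1.8 0.1 2.4
   vertex 0.5 2.3 4.8
  endloop
 endfacet
 facet normal -0.735 0.058 -0.676
  outer loop
   vertex 1.8 3.6 2.7
   vertex 4.0 3.5 0.3
   vertex 1.8 0.1 2.4
  endloop
 endfacet
 facet normal -0.403 0.869 0.288
  outer loop
   vertex 1.8 3.6 2.7
   vertex 0.5 2.3 4.8
   vertex 4.6 4.9 2.7
  endloop
 endfacet
 facet normal -0.388 0.835 -0.390
  outer loop
   vertex 1.8 3.6 2.7
   vertex 4.6 4.9 2.7
   vertex 4.0 3.5 0.3
  endloop
 endfacet
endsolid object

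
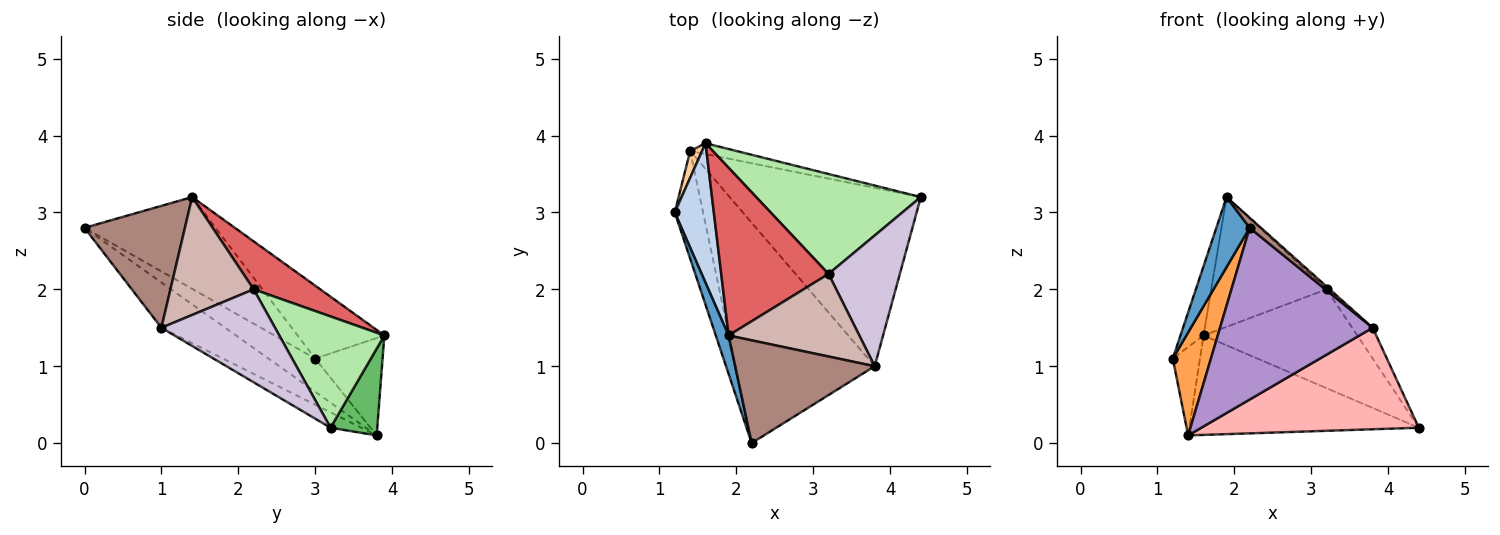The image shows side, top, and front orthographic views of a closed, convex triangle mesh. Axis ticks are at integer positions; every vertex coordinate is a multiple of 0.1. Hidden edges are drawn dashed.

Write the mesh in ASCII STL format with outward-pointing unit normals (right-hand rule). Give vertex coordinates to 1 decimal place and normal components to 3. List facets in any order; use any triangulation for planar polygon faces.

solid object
 facet normal -0.960 -0.244 0.134
  outer loop
   vertex 1.9 1.4 3.2
   vertex 1.2 3.0 1.1
   vertex 2.2 0.0 2.8
  endloop
 endfacet
 facet normal -0.858 0.228 0.460
  outer loop
   vertex 1.6 3.9 1.4
   vertex 1.2 3.0 1.1
   vertex 1.9 1.4 3.2
  endloop
 endfacet
 facet normal -0.646 -0.528 -0.551
  outer loop
   vertex 1.4 3.8 0.1
   vertex 2.2 0.0 2.8
   vertex 1.2 3.0 1.1
  endloop
 endfacet
 facet normal -0.921 0.372 0.113
  outer loop
   vertex 1.4 3.8 0.1
   vertex 1.2 3.0 1.1
   vertex 1.6 3.9 1.4
  endloop
 endfacet
 facet normal 0.198 0.974 -0.105
  outer loop
   vertex 1.4 3.8 0.1
   vertex 1.6 3.9 1.4
   vertex 4.4 3.2 0.2
  endloop
 endfacet
 facet normal 0.433 0.634 0.641
  outer loop
   vertex 3.2 2.2 2.0
   vertex 4.4 3.2 0.2
   vertex 1.6 3.9 1.4
  endloop
 endfacet
 facet normal 0.333 0.577 0.746
  outer loop
   vertex 3.2 2.2 2.0
   vertex 1.6 3.9 1.4
   vertex 1.9 1.4 3.2
  endloop
 endfacet
 facet normal -0.070 -0.493 -0.867
  outer loop
   vertex 3.8 1.0 1.5
   vertex 1.4 3.8 0.1
   vertex 4.4 3.2 0.2
  endloop
 endfacet
 facet normal -0.249 -0.595 -0.764
  outer loop
   vertex 3.8 1.0 1.5
   vertex 2.2 0.0 2.8
   vertex 1.4 3.8 0.1
  endloop
 endfacet
 facet normal 0.785 0.142 0.602
  outer loop
   vertex 3.8 1.0 1.5
   vertex 4.4 3.2 0.2
   vertex 3.2 2.2 2.0
  endloop
 endfacet
 facet normal 0.656 -0.074 0.751
  outer loop
   vertex 3.8 1.0 1.5
   vertex 1.9 1.4 3.2
   vertex 2.2 0.0 2.8
  endloop
 endfacet
 facet normal 0.670 0.025 0.742
  outer loop
   vertex 3.8 1.0 1.5
   vertex 3.2 2.2 2.0
   vertex 1.9 1.4 3.2
  endloop
 endfacet
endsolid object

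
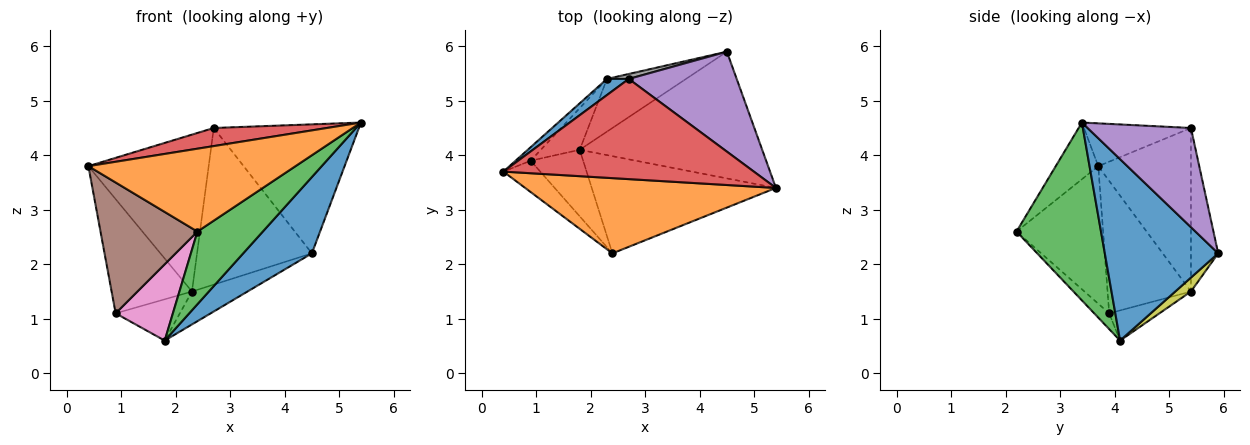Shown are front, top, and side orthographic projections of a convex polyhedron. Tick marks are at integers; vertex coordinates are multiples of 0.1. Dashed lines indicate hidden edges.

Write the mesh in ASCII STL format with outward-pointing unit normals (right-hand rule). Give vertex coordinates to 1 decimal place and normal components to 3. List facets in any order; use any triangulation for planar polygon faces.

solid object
 facet normal 0.648 -0.393 -0.652
  outer loop
   vertex 1.8 4.1 0.6
   vertex 4.5 5.9 2.2
   vertex 5.4 3.4 4.6
  endloop
 endfacet
 facet normal -0.150 -0.732 0.665
  outer loop
   vertex 2.4 2.2 2.6
   vertex 5.4 3.4 4.6
   vertex 0.4 3.7 3.8
  endloop
 endfacet
 facet normal 0.612 -0.474 -0.634
  outer loop
   vertex 2.4 2.2 2.6
   vertex 1.8 4.1 0.6
   vertex 5.4 3.4 4.6
  endloop
 endfacet
 facet normal -0.166 -0.175 0.970
  outer loop
   vertex 2.7 5.4 4.5
   vertex 0.4 3.7 3.8
   vertex 5.4 3.4 4.6
  endloop
 endfacet
 facet normal 0.491 0.689 0.534
  outer loop
   vertex 2.7 5.4 4.5
   vertex 5.4 3.4 4.6
   vertex 4.5 5.9 2.2
  endloop
 endfacet
 facet normal -0.656 -0.734 -0.176
  outer loop
   vertex 0.9 3.9 1.1
   vertex 2.4 2.2 2.6
   vertex 0.4 3.7 3.8
  endloop
 endfacet
 facet normal -0.194 -0.740 -0.645
  outer loop
   vertex 0.9 3.9 1.1
   vertex 1.8 4.1 0.6
   vertex 2.4 2.2 2.6
  endloop
 endfacet
 facet normal -0.231 0.973 0.031
  outer loop
   vertex 2.3 5.4 1.5
   vertex 2.7 5.4 4.5
   vertex 4.5 5.9 2.2
  endloop
 endfacet
 facet normal 0.148 0.524 -0.839
  outer loop
   vertex 2.3 5.4 1.5
   vertex 4.5 5.9 2.2
   vertex 1.8 4.1 0.6
  endloop
 endfacet
 facet normal -0.483 0.616 -0.622
  outer loop
   vertex 2.3 5.4 1.5
   vertex 1.8 4.1 0.6
   vertex 0.9 3.9 1.1
  endloop
 endfacet
 facet normal -0.608 0.790 0.081
  outer loop
   vertex 2.3 5.4 1.5
   vertex 0.4 3.7 3.8
   vertex 2.7 5.4 4.5
  endloop
 endfacet
 facet normal -0.718 0.692 -0.082
  outer loop
   vertex 2.3 5.4 1.5
   vertex 0.9 3.9 1.1
   vertex 0.4 3.7 3.8
  endloop
 endfacet
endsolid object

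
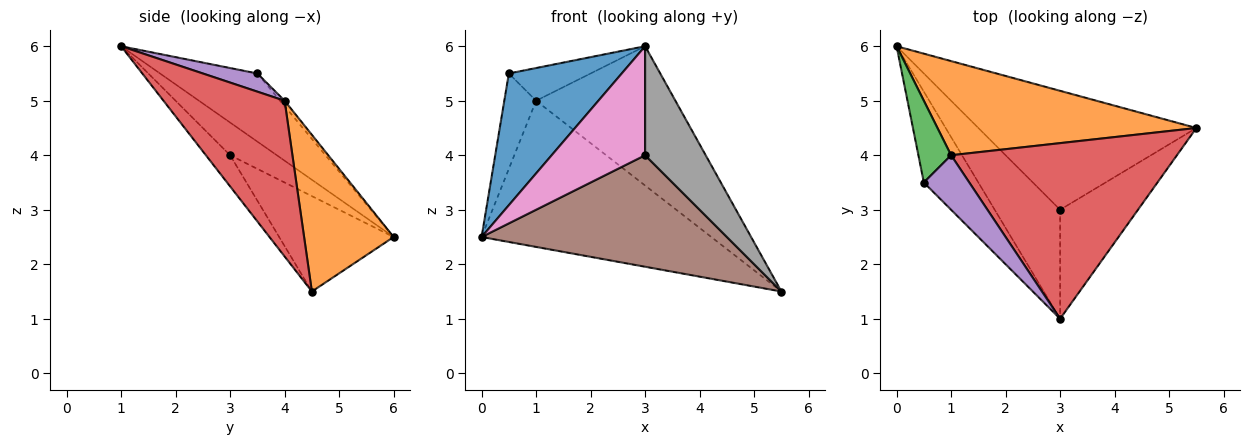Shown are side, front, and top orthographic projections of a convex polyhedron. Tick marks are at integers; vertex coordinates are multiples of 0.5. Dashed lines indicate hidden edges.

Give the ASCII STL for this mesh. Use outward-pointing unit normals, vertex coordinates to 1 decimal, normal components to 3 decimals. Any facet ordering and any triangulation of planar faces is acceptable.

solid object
 facet normal -0.579 -0.671 -0.463
  outer loop
   vertex 0.5 3.5 5.5
   vertex 0.0 6.0 2.5
   vertex 3.0 1.0 6.0
  endloop
 endfacet
 facet normal 0.311 0.799 0.515
  outer loop
   vertex 1.0 4.0 5.0
   vertex 5.5 4.5 1.5
   vertex 0.0 6.0 2.5
  endloop
 endfacet
 facet normal -0.108 0.755 0.647
  outer loop
   vertex 1.0 4.0 5.0
   vertex 0.0 6.0 2.5
   vertex 0.5 3.5 5.5
  endloop
 endfacet
 facet normal 0.475 0.547 0.689
  outer loop
   vertex 1.0 4.0 5.0
   vertex 3.0 1.0 6.0
   vertex 5.5 4.5 1.5
  endloop
 endfacet
 facet normal 0.324 0.487 0.811
  outer loop
   vertex 1.0 4.0 5.0
   vertex 0.5 3.5 5.5
   vertex 3.0 1.0 6.0
  endloop
 endfacet
 facet normal -0.304 -0.652 -0.695
  outer loop
   vertex 3.0 3.0 4.0
   vertex 0.0 6.0 2.5
   vertex 5.5 4.5 1.5
  endloop
 endfacet
 facet normal -0.333 -0.667 -0.667
  outer loop
   vertex 3.0 3.0 4.0
   vertex 3.0 1.0 6.0
   vertex 0.0 6.0 2.5
  endloop
 endfacet
 facet normal -0.272 -0.680 -0.680
  outer loop
   vertex 3.0 3.0 4.0
   vertex 5.5 4.5 1.5
   vertex 3.0 1.0 6.0
  endloop
 endfacet
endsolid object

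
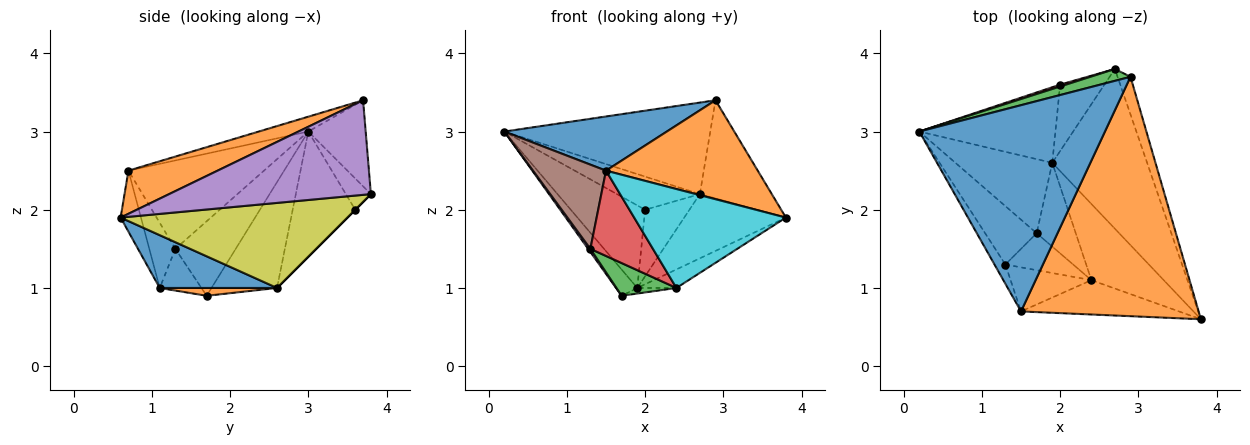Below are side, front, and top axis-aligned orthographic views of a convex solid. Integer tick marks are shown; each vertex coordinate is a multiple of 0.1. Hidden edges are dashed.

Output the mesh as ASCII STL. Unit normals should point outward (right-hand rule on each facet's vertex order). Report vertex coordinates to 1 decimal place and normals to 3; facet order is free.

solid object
 facet normal -0.077 -0.253 0.964
  outer loop
   vertex 1.5 0.7 2.5
   vertex 2.9 3.7 3.4
   vertex 0.2 3.0 3.0
  endloop
 endfacet
 facet normal 0.219 -0.373 0.902
  outer loop
   vertex 1.5 0.7 2.5
   vertex 3.8 0.6 1.9
   vertex 2.9 3.7 3.4
  endloop
 endfacet
 facet normal -0.266 0.956 0.124
  outer loop
   vertex 2.7 3.8 2.2
   vertex 0.2 3.0 3.0
   vertex 2.9 3.7 3.4
  endloop
 endfacet
 facet normal -0.289 0.956 0.054
  outer loop
   vertex 2.7 3.8 2.2
   vertex 2.0 3.6 2.0
   vertex 0.2 3.0 3.0
  endloop
 endfacet
 facet normal 0.934 0.333 -0.128
  outer loop
   vertex 2.7 3.8 2.2
   vertex 2.9 3.7 3.4
   vertex 3.8 0.6 1.9
  endloop
 endfacet
 facet normal -0.718 0.232 -0.656
  outer loop
   vertex 1.9 2.6 1.0
   vertex 1.7 1.7 0.9
   vertex 0.2 3.0 3.0
  endloop
 endfacet
 facet normal -0.528 0.626 -0.574
  outer loop
   vertex 1.9 2.6 1.0
   vertex 0.2 3.0 3.0
   vertex 2.0 3.6 2.0
  endloop
 endfacet
 facet normal 0.000 0.707 -0.707
  outer loop
   vertex 1.9 2.6 1.0
   vertex 2.0 3.6 2.0
   vertex 2.7 3.8 2.2
  endloop
 endfacet
 facet normal 0.640 0.287 -0.713
  outer loop
   vertex 1.9 2.6 1.0
   vertex 2.7 3.8 2.2
   vertex 3.8 0.6 1.9
  endloop
 endfacet
 facet normal -0.126 -0.937 -0.325
  outer loop
   vertex 2.4 1.1 1.0
   vertex 3.8 0.6 1.9
   vertex 1.5 0.7 2.5
  endloop
 endfacet
 facet normal 0.578 0.193 -0.793
  outer loop
   vertex 2.4 1.1 1.0
   vertex 1.9 2.6 1.0
   vertex 3.8 0.6 1.9
  endloop
 endfacet
 facet normal 0.196 0.065 -0.978
  outer loop
   vertex 2.4 1.1 1.0
   vertex 1.7 1.7 0.9
   vertex 1.9 2.6 1.0
  endloop
 endfacet
 facet normal -0.419 -0.602 -0.680
  outer loop
   vertex 1.3 1.3 1.5
   vertex 1.7 1.7 0.9
   vertex 2.4 1.1 1.0
  endloop
 endfacet
 facet normal -0.347 -0.833 -0.430
  outer loop
   vertex 1.3 1.3 1.5
   vertex 2.4 1.1 1.0
   vertex 1.5 0.7 2.5
  endloop
 endfacet
 facet normal -0.822 -0.030 -0.568
  outer loop
   vertex 1.3 1.3 1.5
   vertex 0.2 3.0 3.0
   vertex 1.7 1.7 0.9
  endloop
 endfacet
 facet normal -0.875 -0.471 -0.108
  outer loop
   vertex 1.3 1.3 1.5
   vertex 1.5 0.7 2.5
   vertex 0.2 3.0 3.0
  endloop
 endfacet
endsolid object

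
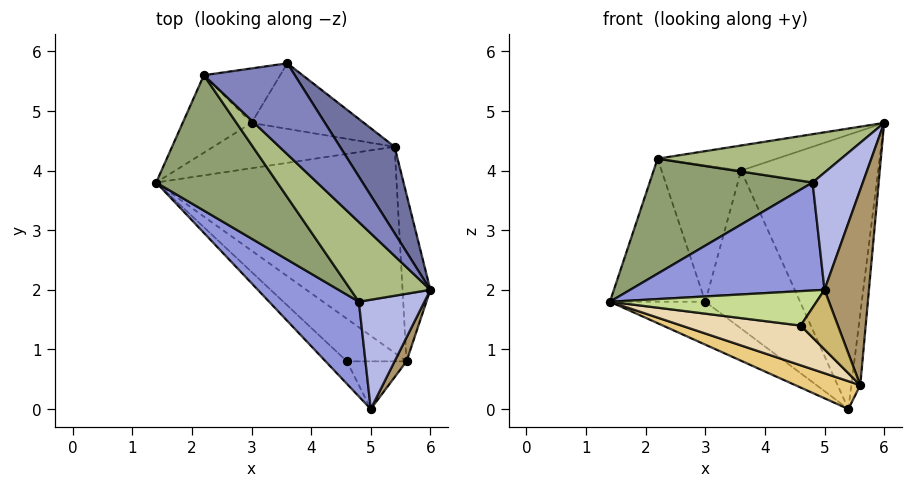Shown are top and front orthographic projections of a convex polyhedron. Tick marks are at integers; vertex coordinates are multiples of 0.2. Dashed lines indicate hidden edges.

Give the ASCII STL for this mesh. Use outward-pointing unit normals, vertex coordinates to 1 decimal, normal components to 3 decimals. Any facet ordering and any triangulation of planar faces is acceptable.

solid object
 facet normal 0.816 0.552 0.174
  outer loop
   vertex 5.4 4.4 0.0
   vertex 3.6 5.8 4.0
   vertex 6.0 2.0 4.8
  endloop
 endfacet
 facet normal 0.099 0.265 0.959
  outer loop
   vertex 2.2 5.6 4.2
   vertex 6.0 2.0 4.8
   vertex 3.6 5.8 4.0
  endloop
 endfacet
 facet normal -0.639 -0.578 0.507
  outer loop
   vertex 4.8 1.8 3.8
   vertex 1.4 3.8 1.8
   vertex 5.0 0.0 2.0
  endloop
 endfacet
 facet normal -0.408 -0.668 0.623
  outer loop
   vertex 4.8 1.8 3.8
   vertex 5.0 0.0 2.0
   vertex 6.0 2.0 4.8
  endloop
 endfacet
 facet normal -0.638 -0.498 0.587
  outer loop
   vertex 4.8 1.8 3.8
   vertex 2.2 5.6 4.2
   vertex 1.4 3.8 1.8
  endloop
 endfacet
 facet normal -0.531 -0.439 0.725
  outer loop
   vertex 4.8 1.8 3.8
   vertex 6.0 2.0 4.8
   vertex 2.2 5.6 4.2
  endloop
 endfacet
 facet normal -0.649 -0.637 -0.416
  outer loop
   vertex 4.6 0.8 1.4
   vertex 5.0 0.0 2.0
   vertex 1.4 3.8 1.8
  endloop
 endfacet
 facet normal 0.994 0.044 -0.102
  outer loop
   vertex 5.6 0.8 0.4
   vertex 5.4 4.4 0.0
   vertex 6.0 2.0 4.8
  endloop
 endfacet
 facet normal 0.855 -0.515 0.063
  outer loop
   vertex 5.6 0.8 0.4
   vertex 6.0 2.0 4.8
   vertex 5.0 0.0 2.0
  endloop
 endfacet
 facet normal -0.530 -0.662 -0.530
  outer loop
   vertex 5.6 0.8 0.4
   vertex 5.0 0.0 2.0
   vertex 4.6 0.8 1.4
  endloop
 endfacet
 facet normal -0.392 -0.123 -0.912
  outer loop
   vertex 5.6 0.8 0.4
   vertex 1.4 3.8 1.8
   vertex 5.4 4.4 0.0
  endloop
 endfacet
 facet normal -0.590 -0.551 -0.590
  outer loop
   vertex 5.6 0.8 0.4
   vertex 4.6 0.8 1.4
   vertex 1.4 3.8 1.8
  endloop
 endfacet
 facet normal -0.132 0.915 -0.380
  outer loop
   vertex 3.0 4.8 1.8
   vertex 3.6 5.8 4.0
   vertex 5.4 4.4 0.0
  endloop
 endfacet
 facet normal -0.183 0.913 -0.365
  outer loop
   vertex 3.0 4.8 1.8
   vertex 2.2 5.6 4.2
   vertex 3.6 5.8 4.0
  endloop
 endfacet
 facet normal -0.395 0.632 -0.667
  outer loop
   vertex 3.0 4.8 1.8
   vertex 5.4 4.4 0.0
   vertex 1.4 3.8 1.8
  endloop
 endfacet
 facet normal -0.482 0.771 -0.417
  outer loop
   vertex 3.0 4.8 1.8
   vertex 1.4 3.8 1.8
   vertex 2.2 5.6 4.2
  endloop
 endfacet
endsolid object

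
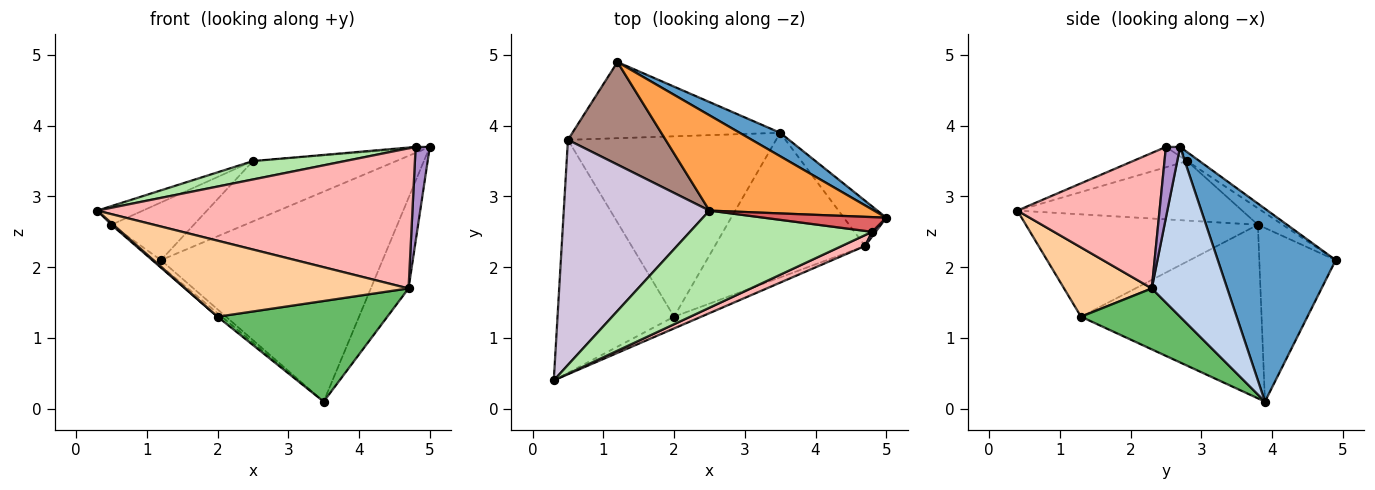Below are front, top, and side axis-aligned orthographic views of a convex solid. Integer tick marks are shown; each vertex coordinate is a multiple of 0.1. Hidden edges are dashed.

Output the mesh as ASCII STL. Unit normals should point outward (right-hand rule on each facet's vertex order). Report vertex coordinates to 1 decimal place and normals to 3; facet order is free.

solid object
 facet normal 0.467 0.879 0.098
  outer loop
   vertex 3.5 3.9 0.1
   vertex 1.2 4.9 2.1
   vertex 5.0 2.7 3.7
  endloop
 endfacet
 facet normal 0.873 0.436 -0.218
  outer loop
   vertex 4.7 2.3 1.7
   vertex 3.5 3.9 0.1
   vertex 5.0 2.7 3.7
  endloop
 endfacet
 facet normal -0.046 0.534 0.844
  outer loop
   vertex 2.5 2.8 3.5
   vertex 5.0 2.7 3.7
   vertex 1.2 4.9 2.1
  endloop
 endfacet
 facet normal 0.362 -0.921 -0.142
  outer loop
   vertex 2.0 1.3 1.3
   vertex 4.7 2.3 1.7
   vertex 0.3 0.4 2.8
  endloop
 endfacet
 facet normal 0.316 -0.542 -0.779
  outer loop
   vertex 2.0 1.3 1.3
   vertex 3.5 3.9 0.1
   vertex 4.7 2.3 1.7
  endloop
 endfacet
 facet normal -0.109 -0.185 0.977
  outer loop
   vertex 4.8 2.5 3.7
   vertex 2.5 2.8 3.5
   vertex 0.3 0.4 2.8
  endloop
 endfacet
 facet normal -0.076 0.076 0.994
  outer loop
   vertex 4.8 2.5 3.7
   vertex 5.0 2.7 3.7
   vertex 2.5 2.8 3.5
  endloop
 endfacet
 facet normal 0.410 -0.909 0.070
  outer loop
   vertex 4.8 2.5 3.7
   vertex 0.3 0.4 2.8
   vertex 4.7 2.3 1.7
  endloop
 endfacet
 facet normal 0.707 -0.707 0.035
  outer loop
   vertex 4.8 2.5 3.7
   vertex 4.7 2.3 1.7
   vertex 5.0 2.7 3.7
  endloop
 endfacet
 facet normal -0.377 0.076 0.923
  outer loop
   vertex 0.5 3.8 2.6
   vertex 0.3 0.4 2.8
   vertex 2.5 2.8 3.5
  endloop
 endfacet
 facet normal -0.146 0.485 0.862
  outer loop
   vertex 0.5 3.8 2.6
   vertex 2.5 2.8 3.5
   vertex 1.2 4.9 2.1
  endloop
 endfacet
 facet normal -0.660 -0.005 -0.751
  outer loop
   vertex 0.5 3.8 2.6
   vertex 2.0 1.3 1.3
   vertex 0.3 0.4 2.8
  endloop
 endfacet
 facet normal -0.640 0.059 -0.766
  outer loop
   vertex 0.5 3.8 2.6
   vertex 1.2 4.9 2.1
   vertex 3.5 3.9 0.1
  endloop
 endfacet
 facet normal -0.640 0.015 -0.768
  outer loop
   vertex 0.5 3.8 2.6
   vertex 3.5 3.9 0.1
   vertex 2.0 1.3 1.3
  endloop
 endfacet
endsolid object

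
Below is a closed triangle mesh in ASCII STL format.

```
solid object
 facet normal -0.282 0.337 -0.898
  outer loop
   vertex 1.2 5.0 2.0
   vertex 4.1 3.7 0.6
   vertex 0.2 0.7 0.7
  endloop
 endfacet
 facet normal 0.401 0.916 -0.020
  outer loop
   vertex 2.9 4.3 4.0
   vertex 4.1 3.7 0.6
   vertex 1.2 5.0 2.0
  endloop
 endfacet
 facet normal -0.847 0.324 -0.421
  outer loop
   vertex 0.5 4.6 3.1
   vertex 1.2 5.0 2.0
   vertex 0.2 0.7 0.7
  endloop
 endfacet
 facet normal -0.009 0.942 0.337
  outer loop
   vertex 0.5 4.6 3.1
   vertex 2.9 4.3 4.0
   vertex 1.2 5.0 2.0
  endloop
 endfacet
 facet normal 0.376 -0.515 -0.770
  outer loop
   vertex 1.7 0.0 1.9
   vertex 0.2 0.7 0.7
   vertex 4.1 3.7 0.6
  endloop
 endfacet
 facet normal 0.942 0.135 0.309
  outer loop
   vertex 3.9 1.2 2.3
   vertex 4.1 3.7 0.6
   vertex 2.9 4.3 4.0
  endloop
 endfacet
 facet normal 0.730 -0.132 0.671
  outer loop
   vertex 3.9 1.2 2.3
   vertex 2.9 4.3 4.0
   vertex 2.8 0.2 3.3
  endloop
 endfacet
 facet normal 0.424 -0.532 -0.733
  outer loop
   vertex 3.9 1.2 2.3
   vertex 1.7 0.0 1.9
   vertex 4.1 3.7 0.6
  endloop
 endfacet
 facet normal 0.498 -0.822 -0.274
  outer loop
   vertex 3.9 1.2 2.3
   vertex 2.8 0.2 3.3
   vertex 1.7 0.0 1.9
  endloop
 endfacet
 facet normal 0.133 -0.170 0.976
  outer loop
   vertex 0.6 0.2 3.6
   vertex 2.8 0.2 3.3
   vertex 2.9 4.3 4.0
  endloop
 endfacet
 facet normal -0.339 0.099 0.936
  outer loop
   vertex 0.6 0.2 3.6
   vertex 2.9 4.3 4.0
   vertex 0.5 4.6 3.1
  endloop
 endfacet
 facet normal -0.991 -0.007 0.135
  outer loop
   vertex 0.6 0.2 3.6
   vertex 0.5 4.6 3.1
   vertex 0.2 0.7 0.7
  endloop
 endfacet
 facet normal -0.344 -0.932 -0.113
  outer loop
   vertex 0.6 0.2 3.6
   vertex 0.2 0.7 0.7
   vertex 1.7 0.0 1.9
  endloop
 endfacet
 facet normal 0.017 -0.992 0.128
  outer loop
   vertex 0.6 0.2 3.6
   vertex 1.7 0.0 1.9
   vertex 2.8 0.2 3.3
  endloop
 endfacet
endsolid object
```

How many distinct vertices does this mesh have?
9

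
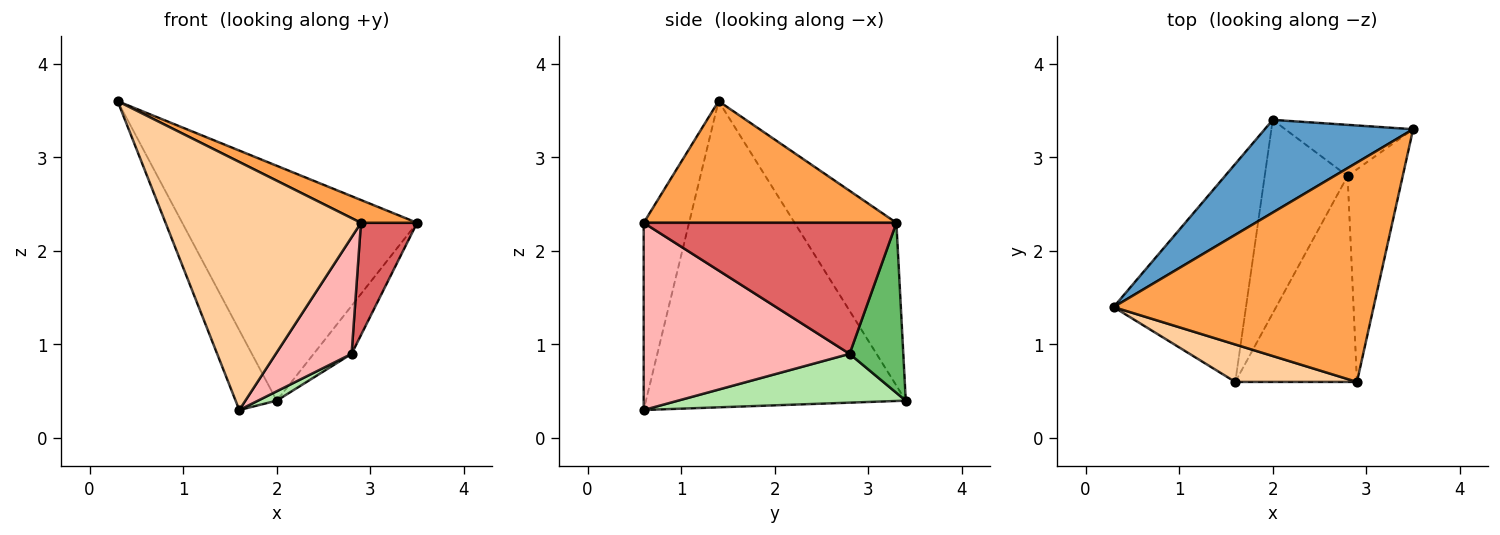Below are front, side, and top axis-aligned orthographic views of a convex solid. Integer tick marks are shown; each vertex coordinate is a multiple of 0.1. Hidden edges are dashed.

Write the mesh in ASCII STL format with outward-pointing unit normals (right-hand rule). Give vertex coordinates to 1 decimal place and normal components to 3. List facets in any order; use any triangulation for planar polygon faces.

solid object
 facet normal -0.374 0.863 0.341
  outer loop
   vertex 2.0 3.4 0.4
   vertex 0.3 1.4 3.6
   vertex 3.5 3.3 2.3
  endloop
 endfacet
 facet normal -0.908 0.144 -0.393
  outer loop
   vertex 2.0 3.4 0.4
   vertex 1.6 0.6 0.3
   vertex 0.3 1.4 3.6
  endloop
 endfacet
 facet normal 0.422 -0.094 0.902
  outer loop
   vertex 2.9 0.6 2.3
   vertex 3.5 3.3 2.3
   vertex 0.3 1.4 3.6
  endloop
 endfacet
 facet normal -0.224 -0.964 0.145
  outer loop
   vertex 2.9 0.6 2.3
   vertex 0.3 1.4 3.6
   vertex 1.6 0.6 0.3
  endloop
 endfacet
 facet normal 0.696 0.492 -0.524
  outer loop
   vertex 2.8 2.8 0.9
   vertex 2.0 3.4 0.4
   vertex 3.5 3.3 2.3
  endloop
 endfacet
 facet normal 0.507 -0.042 -0.861
  outer loop
   vertex 2.8 2.8 0.9
   vertex 1.6 0.6 0.3
   vertex 2.0 3.4 0.4
  endloop
 endfacet
 facet normal 0.903 -0.201 -0.380
  outer loop
   vertex 2.8 2.8 0.9
   vertex 3.5 3.3 2.3
   vertex 2.9 0.6 2.3
  endloop
 endfacet
 facet normal 0.801 -0.295 -0.521
  outer loop
   vertex 2.8 2.8 0.9
   vertex 2.9 0.6 2.3
   vertex 1.6 0.6 0.3
  endloop
 endfacet
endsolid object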